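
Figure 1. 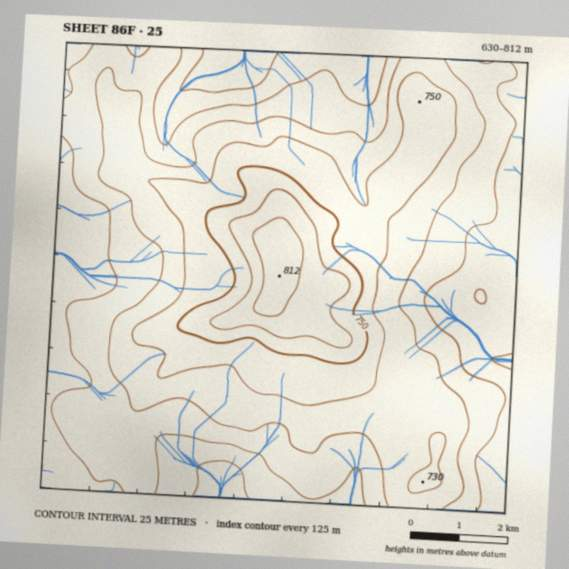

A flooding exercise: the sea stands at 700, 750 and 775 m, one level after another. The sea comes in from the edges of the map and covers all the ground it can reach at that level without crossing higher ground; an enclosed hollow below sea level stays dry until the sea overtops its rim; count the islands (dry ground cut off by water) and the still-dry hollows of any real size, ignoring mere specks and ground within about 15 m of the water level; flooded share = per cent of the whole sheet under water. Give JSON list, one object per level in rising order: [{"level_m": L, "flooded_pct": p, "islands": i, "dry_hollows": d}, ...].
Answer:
[{"level_m": 700, "flooded_pct": 50, "islands": 0, "dry_hollows": 0}, {"level_m": 750, "flooded_pct": 89, "islands": 1, "dry_hollows": 0}, {"level_m": 775, "flooded_pct": 94, "islands": 1, "dry_hollows": 0}]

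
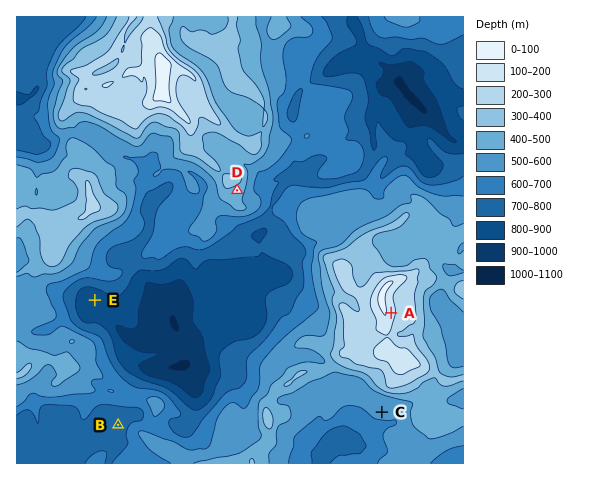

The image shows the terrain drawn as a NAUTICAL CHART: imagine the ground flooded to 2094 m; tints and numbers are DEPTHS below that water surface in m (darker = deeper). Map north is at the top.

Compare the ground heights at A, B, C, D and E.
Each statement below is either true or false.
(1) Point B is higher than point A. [false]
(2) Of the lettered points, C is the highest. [false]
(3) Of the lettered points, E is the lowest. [true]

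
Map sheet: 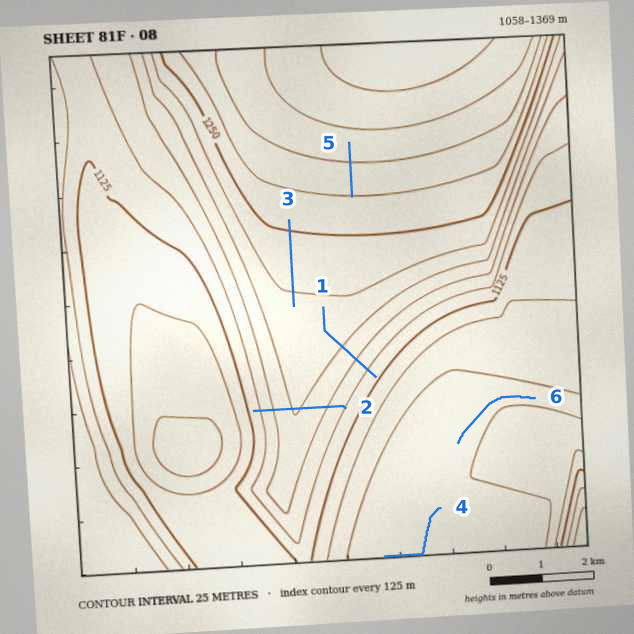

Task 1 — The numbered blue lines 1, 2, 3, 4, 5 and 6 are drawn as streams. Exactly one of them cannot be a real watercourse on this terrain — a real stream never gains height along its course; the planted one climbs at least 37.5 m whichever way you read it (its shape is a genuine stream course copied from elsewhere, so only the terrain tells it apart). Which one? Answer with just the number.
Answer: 2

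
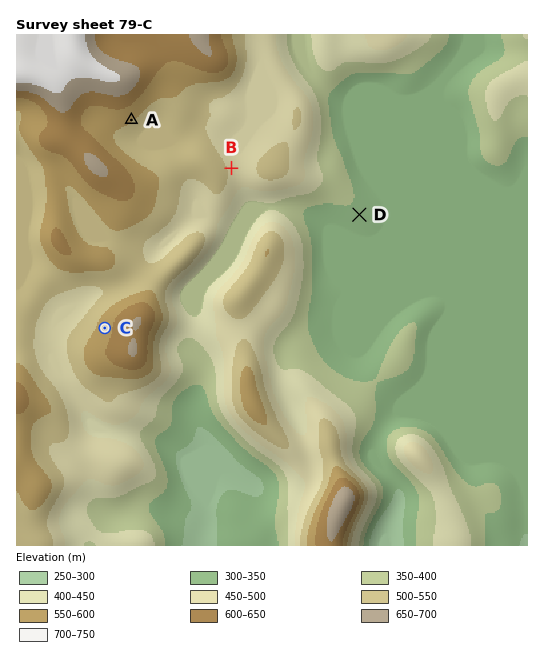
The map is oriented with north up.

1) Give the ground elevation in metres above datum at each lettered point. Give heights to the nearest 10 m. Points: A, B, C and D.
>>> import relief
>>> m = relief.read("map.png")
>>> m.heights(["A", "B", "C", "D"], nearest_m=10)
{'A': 560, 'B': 490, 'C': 580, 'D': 340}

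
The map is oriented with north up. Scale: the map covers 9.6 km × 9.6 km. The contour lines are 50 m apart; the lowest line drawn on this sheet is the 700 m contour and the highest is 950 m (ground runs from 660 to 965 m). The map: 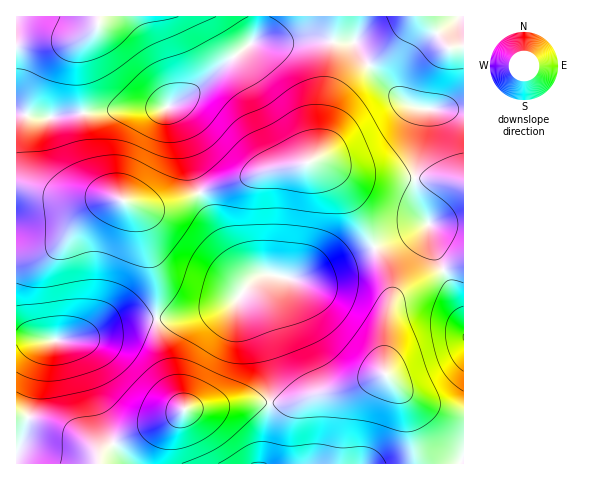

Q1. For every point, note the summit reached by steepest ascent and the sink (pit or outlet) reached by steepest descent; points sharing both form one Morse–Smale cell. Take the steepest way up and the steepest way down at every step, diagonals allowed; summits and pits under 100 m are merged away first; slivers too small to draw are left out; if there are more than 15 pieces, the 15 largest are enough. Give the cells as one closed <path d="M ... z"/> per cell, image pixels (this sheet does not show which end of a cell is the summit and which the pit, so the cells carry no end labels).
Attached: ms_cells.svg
<path d="M327 40l-28 0-13 3-33-1-65 53-24 13-35 0-62 6-14 4-17 0-19-5-1 72 50 12 49 1 29 9 16 0 14-3 35-15 58-19 32-5 14-4 12 5 14 16 36 65 52-22 1-3-8-14-5-19 3-49 4-23 4-8-15-3-12-8-28-30-17-26-10 1z"/><path d="M157 318l-39 5-26 11-17 5-30 1-29-3 1 127 447-1 0-50-23-4-23-8-14-8-19-19-39 14-31 6-22 8-43 0-65 7-15-31-12-42z"/><path d="M375 248l-71 30-17 0-18-4-7 1-13 9-14 18-21 8-31 7-25 1-1 11 4 17 11 39 11 22 7 2 60-7 43 0 22-8 31-6 38-14 1-40 7-41-5-19z"/><path d="M313 161l-14 4-32 5-58 19-43 17-22 1-14-3 8 9 9 22 10 50 0 33 18 0 39-8 21-8 13-17 14-10 7-1 18 4 17 0 25-9 45-21-18-39-17-27-14-16z"/><path d="M463 16l-204 1-1 15-5 10 101 0 17 26 28 30 12 8 15 3-4 8-4 23-3 49 5 19 8 16-54 24 15 33 2 24 4-7 14-10 55-26z"/><path d="M258 16l-241 0-1 96 20 6 17 0 14-4 49-5 52-2 25-15 61-52 4-8z"/><path d="M20 185l-4 1 1 151 28 3 30-1 17-5 26-11 38-4 1-34-3-20-12-45-4-7-8-9-15-6-49-1z"/><path d="M463 262l-30 13-35 20-9 13-4 27 0 39 19 19 9 6 20 8 26 6 5-1z"/>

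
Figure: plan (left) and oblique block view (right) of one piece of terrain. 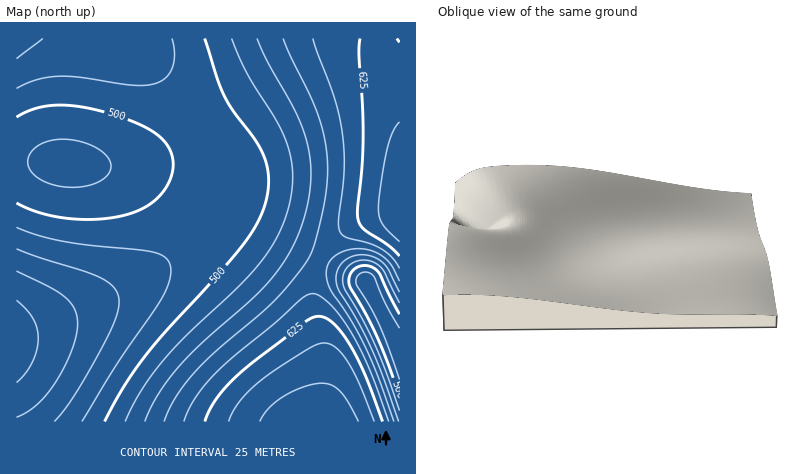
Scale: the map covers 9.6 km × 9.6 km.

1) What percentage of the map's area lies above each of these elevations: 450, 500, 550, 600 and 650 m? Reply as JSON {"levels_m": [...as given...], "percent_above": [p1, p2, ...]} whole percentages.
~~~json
{"levels_m": [450, 500, 550, 600, 650], "percent_above": [91, 58, 33, 20, 6]}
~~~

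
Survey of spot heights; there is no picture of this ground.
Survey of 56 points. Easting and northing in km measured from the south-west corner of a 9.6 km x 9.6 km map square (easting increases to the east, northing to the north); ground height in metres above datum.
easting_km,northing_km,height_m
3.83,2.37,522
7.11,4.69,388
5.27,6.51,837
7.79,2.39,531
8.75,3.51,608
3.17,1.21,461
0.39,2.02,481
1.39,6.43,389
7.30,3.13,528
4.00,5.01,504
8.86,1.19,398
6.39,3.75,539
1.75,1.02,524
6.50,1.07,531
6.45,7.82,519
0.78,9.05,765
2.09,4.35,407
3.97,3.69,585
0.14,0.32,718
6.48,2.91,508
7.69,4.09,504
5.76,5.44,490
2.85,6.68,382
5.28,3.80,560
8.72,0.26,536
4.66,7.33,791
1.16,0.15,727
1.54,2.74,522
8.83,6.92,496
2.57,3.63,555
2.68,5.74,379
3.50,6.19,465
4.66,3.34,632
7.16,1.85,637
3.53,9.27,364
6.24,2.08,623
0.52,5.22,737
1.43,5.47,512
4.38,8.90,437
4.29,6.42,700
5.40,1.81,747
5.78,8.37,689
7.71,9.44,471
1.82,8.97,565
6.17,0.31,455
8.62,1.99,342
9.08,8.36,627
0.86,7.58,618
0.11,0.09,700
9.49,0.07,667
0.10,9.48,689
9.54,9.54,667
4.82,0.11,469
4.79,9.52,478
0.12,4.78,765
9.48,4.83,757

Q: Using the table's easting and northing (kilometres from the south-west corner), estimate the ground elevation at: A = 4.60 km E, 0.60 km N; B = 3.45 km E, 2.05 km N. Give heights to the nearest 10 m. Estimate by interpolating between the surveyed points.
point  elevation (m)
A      460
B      470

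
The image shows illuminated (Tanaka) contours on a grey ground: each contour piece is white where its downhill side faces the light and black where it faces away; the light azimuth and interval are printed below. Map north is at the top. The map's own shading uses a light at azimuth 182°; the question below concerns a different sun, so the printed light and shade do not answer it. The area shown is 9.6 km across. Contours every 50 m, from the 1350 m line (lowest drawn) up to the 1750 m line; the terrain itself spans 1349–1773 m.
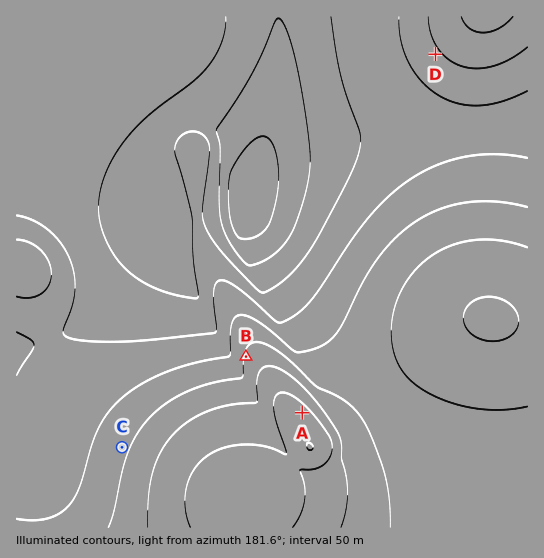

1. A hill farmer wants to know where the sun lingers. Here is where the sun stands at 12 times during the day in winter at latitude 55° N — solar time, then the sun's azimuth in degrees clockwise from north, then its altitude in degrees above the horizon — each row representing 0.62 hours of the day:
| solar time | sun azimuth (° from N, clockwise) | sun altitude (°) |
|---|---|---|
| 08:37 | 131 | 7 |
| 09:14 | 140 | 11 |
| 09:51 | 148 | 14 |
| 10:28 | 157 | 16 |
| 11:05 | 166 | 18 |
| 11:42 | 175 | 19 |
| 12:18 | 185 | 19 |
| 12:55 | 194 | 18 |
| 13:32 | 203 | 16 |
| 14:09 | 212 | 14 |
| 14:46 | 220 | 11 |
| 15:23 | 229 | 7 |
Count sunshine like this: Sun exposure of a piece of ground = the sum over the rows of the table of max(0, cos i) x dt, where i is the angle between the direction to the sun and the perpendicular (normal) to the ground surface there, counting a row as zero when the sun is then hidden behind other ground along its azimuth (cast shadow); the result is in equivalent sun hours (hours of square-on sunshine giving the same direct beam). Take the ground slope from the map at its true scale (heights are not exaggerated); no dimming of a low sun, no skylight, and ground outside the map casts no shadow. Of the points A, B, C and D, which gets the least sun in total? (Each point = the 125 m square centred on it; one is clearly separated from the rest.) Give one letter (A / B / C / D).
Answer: D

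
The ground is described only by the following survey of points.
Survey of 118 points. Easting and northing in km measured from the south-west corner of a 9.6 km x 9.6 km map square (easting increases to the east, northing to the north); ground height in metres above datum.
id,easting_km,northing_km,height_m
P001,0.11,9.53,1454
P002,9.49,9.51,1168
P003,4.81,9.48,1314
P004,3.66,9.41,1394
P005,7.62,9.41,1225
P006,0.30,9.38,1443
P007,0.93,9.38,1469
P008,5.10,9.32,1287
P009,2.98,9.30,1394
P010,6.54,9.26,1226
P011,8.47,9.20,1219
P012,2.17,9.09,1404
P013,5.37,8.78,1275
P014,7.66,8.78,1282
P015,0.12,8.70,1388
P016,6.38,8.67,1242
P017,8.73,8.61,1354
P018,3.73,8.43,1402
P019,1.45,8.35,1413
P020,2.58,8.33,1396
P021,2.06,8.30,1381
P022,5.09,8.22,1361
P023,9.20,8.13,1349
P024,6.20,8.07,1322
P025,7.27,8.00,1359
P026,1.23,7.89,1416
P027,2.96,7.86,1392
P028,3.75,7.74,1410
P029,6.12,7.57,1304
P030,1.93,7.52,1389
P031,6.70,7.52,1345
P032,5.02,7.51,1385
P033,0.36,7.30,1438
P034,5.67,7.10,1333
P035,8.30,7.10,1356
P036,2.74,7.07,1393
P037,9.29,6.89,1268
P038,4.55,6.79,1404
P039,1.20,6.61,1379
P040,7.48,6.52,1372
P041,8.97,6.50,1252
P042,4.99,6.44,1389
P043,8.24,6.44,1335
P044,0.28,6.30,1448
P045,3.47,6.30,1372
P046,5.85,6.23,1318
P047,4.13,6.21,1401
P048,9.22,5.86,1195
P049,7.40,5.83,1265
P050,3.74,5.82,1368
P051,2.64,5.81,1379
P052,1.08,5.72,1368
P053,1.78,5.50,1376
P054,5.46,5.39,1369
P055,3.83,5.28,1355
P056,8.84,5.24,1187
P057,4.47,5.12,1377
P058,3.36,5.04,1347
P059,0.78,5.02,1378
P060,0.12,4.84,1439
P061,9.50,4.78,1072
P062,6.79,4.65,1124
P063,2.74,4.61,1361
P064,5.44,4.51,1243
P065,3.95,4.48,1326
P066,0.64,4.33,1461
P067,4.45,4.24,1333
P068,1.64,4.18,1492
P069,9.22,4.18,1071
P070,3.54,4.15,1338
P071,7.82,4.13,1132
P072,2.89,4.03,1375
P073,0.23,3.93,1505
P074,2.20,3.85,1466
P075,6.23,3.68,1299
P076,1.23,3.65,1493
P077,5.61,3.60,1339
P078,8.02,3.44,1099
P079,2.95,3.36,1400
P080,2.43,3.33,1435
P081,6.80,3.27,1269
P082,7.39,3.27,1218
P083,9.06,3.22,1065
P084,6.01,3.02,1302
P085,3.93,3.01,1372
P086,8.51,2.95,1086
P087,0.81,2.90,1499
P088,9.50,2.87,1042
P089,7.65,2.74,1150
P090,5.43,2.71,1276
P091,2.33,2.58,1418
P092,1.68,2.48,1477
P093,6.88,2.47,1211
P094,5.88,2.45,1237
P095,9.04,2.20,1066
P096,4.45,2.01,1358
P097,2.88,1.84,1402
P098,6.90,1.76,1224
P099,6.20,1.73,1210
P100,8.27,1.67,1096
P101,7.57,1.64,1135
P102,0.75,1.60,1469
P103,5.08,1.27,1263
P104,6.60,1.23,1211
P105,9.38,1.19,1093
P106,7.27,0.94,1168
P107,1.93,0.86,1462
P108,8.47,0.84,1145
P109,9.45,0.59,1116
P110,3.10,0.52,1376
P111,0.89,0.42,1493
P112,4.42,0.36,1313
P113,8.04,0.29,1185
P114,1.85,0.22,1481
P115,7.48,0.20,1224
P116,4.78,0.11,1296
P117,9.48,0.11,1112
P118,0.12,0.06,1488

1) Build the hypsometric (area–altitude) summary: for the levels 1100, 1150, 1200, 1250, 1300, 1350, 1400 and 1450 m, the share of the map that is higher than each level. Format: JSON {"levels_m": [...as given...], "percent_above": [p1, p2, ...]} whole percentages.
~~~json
{"levels_m": [1100, 1150, 1200, 1250, 1300, 1350, 1400, 1450], "percent_above": [94, 88, 84, 73, 67, 53, 25, 13]}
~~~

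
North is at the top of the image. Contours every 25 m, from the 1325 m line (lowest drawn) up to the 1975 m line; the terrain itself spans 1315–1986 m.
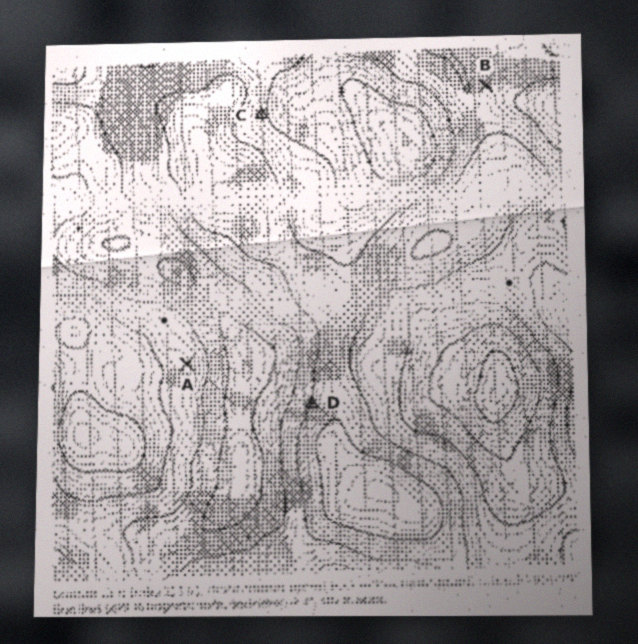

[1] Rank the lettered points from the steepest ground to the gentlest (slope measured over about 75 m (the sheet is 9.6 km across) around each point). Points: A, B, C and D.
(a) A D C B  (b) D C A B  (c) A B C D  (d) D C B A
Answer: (d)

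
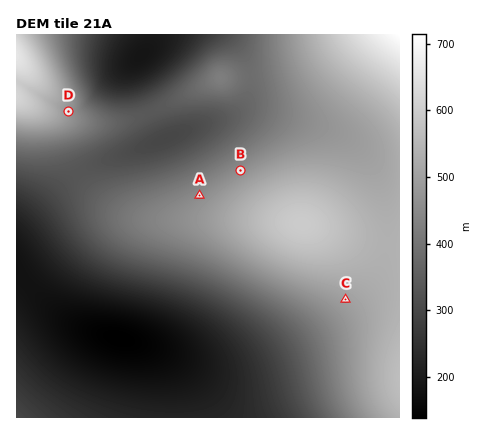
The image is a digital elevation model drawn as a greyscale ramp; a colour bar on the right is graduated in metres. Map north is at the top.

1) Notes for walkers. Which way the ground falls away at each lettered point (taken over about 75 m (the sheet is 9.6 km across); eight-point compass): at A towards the NW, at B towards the NW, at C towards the SW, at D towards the E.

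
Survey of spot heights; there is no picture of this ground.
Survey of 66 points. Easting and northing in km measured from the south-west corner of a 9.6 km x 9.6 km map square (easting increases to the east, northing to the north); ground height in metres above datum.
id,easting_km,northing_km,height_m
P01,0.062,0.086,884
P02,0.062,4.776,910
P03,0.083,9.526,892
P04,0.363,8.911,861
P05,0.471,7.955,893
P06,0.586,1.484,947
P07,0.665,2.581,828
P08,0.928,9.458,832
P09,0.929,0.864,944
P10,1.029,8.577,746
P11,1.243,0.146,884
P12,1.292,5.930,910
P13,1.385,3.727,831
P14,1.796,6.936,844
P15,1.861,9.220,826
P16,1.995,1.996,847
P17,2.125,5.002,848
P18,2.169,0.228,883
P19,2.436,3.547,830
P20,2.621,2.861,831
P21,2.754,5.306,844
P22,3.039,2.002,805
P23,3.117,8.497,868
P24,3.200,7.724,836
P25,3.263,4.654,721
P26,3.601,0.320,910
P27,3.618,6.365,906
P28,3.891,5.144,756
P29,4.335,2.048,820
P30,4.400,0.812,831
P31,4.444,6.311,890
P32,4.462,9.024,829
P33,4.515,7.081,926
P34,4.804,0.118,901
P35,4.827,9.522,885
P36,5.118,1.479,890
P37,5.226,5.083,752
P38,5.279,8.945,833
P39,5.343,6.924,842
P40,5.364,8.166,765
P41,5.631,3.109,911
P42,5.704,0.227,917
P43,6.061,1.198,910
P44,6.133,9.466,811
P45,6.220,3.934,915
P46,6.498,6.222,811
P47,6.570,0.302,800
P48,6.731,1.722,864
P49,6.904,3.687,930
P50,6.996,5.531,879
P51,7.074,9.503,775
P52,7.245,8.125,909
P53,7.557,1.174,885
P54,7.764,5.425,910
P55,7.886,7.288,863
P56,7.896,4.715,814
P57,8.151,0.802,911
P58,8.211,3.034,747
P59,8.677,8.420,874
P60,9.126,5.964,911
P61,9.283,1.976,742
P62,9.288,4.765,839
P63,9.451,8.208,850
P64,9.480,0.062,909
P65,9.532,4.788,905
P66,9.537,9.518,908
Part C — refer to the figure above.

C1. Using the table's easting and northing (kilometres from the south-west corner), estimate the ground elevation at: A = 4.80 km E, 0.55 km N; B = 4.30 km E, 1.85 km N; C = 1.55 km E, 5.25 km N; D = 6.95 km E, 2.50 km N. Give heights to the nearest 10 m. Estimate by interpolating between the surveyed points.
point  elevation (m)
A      910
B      830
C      880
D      860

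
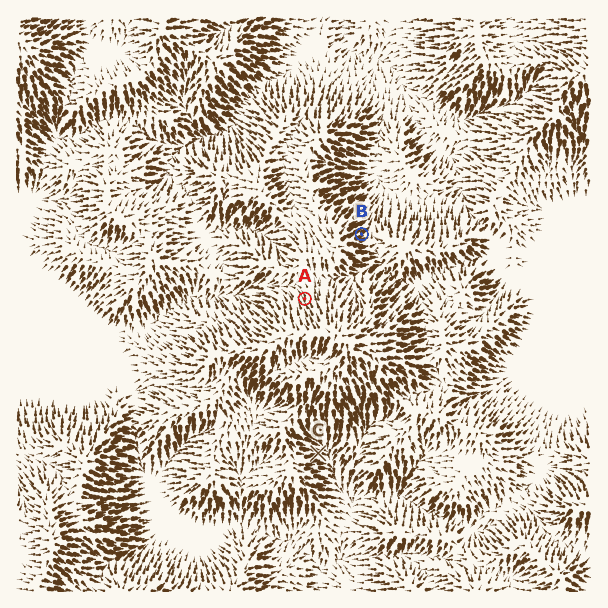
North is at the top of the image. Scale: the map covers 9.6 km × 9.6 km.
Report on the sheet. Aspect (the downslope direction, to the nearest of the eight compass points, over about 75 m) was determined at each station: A NW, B NE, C E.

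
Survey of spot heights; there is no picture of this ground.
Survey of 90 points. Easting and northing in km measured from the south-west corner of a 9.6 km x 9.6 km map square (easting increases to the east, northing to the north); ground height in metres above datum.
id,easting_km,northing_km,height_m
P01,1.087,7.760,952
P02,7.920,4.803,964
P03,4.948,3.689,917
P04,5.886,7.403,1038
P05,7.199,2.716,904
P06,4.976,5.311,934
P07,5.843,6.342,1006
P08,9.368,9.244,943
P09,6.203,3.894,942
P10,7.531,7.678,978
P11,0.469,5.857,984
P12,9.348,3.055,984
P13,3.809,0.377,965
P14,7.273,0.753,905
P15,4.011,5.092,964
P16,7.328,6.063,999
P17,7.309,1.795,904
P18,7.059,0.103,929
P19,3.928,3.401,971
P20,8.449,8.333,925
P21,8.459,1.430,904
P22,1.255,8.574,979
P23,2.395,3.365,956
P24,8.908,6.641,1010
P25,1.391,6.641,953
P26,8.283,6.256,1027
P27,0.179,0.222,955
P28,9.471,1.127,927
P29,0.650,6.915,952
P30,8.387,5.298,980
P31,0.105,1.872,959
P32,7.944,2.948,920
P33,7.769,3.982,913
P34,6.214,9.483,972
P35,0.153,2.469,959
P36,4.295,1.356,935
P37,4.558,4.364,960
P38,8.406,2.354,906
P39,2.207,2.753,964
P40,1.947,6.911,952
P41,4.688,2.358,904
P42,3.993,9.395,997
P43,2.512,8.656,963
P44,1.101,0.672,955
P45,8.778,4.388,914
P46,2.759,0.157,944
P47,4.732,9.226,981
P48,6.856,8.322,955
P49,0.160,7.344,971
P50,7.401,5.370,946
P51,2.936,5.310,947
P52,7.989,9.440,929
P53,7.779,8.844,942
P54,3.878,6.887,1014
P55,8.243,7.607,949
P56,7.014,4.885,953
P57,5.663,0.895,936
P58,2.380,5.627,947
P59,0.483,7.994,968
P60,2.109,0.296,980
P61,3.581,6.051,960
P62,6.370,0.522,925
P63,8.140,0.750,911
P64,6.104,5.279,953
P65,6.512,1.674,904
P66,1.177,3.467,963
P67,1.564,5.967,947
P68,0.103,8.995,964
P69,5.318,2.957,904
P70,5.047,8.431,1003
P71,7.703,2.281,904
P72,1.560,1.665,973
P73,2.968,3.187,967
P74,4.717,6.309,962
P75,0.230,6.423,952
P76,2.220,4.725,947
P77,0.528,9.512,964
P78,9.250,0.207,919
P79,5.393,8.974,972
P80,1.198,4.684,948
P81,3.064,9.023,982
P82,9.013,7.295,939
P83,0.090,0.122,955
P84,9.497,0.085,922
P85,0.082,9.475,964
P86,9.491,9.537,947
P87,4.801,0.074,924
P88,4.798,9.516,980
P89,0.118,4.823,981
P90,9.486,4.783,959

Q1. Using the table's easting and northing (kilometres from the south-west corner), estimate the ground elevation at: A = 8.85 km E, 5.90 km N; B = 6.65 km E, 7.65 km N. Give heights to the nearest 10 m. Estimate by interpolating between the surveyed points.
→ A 980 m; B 1010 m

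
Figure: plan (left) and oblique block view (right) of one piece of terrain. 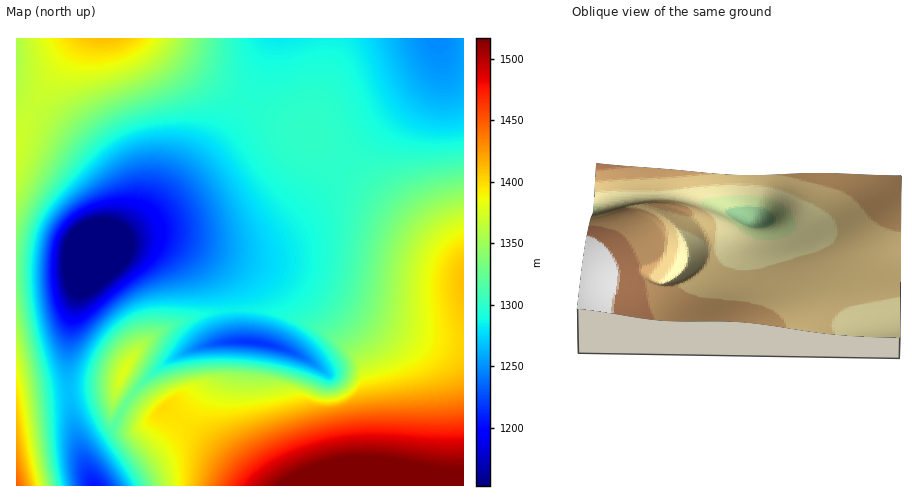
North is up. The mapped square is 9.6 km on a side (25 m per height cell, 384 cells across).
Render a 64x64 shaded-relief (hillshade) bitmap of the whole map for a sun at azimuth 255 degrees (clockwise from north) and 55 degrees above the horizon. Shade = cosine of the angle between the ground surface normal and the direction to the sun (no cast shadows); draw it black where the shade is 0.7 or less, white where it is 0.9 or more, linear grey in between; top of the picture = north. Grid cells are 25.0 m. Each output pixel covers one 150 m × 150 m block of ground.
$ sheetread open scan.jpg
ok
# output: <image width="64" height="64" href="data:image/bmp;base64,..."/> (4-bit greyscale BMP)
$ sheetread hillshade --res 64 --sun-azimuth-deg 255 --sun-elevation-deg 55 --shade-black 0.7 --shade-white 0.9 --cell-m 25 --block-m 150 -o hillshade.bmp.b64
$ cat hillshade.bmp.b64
<image width="64" height="64" href="data:image/bmp;base64,Qk12CAAAAAAAAHYAAAAoAAAAQAAAAEAAAAABAAQAAAAAAAAIAAATCwAAEwsAABAAAAAAAAAAAAAAABEREQAiIiIAMzMzAERERABVVVUAZmZmAHd3dwCIiIgAmZmZAKqqqgC7u7sAzMzMAN3d3QDu7u4A////ADIQAAE1is3u7u3czMu7u7u6qqqqmZmZmYiIiIiIiIiJMhAAAkabzu7u3czMu7u7u6qqqqqZmZmZiIiIiIiIiIkyEAASV6ze7u7dzLu7u7u6qqqqqZmZmZiIiIiIiIiIiDIQABNorN7u7dzLu7u7uqqqqqqZmZmZmIiIiIiIiIiIMhABJHm97u7tzLu7qqqqqqqqqZmZmZmIiIiIiIiIiIgyEAE1es3u7t3Lu6qqqqqqqqmZmZmZmYiIiIiIiIiIiDIQEjaKze7u3Mu6qqqqqqqpmZmZmZmYiIiIiIiIiIiIMhESRpve7t3cu6qqmZmZmZmZmZmZmZiIiIiIiIiIiIgyERNXm97szdy6qpmZmZmZmZmZmZmZmIiIiIiIiIiIiDIRI1is3uus3cqpmZmZmZmZmZmZmZmIiIiIiIiIiIiIMhEkaKze6ovMy6mZmIiZmZmZmZmZmIiIiIiIiIiIiIkyIiRovN7rebzLqYiIiIiIiJmZmZh2Z4iIiIiIiIiImTIiNGm87ux2m7uqmIiIiIiIiJmZhkRXmpiIiIiIiJmZMiI0ebzu7YRquqqYiIiIiIiIiIdTI1eruYiIiImZmZkyIjV5vN7tpUeamZmId3iIiIiHZDMjWc3KmZmZmZmZmTIiNXm83u23RGmZiIh3d3d3d2VDMzN87tuZmZmZmZmZMiI1ebzd3chTRoiId3ZmZmVURDMzSM7v65mZmZmZmZkiIjR5vN3dymREV4d3ZmZVVUREREat7u7amZmZmZmZmSIiNGis3dzKhURFZ3dmZVVVRERWnN3u7bmZmZqqqqqqIhIkaKvN3LqXVEVVZ3d2ZlVWaKvN3e7bqaqqqqqqqqoiESRoq8zMuph1VVZmd3iIiJq7zN3d3LqqqqqqqqqqqiIRI1ebzMy6mYdlZmd3iJmqq7zM3d26qqqqqqqqqqqqIhEjV5q8zLqZiHdmd3iJmaq7vMzMuqqqqqqqqqqqqqoiERNGirzLupmId3d3iImaqru7y7qpqqqqqqqqqqqqqiIQEkaKu8u6mYiHeIiImZmqqqqpmZmqqqqqqqqqqqqqIhASNXmru7qpiIiIiIiZmZmZmZmZmqqqqqqru7u6qqoiEAE1eau7uqmYiIiIiJmZmZmZmZmqqqqqq7u7u7qqqiIAASRoq7u7qZmIiIiZmZmZmZmZmaqqqqqru7u7u6qqIhAAJGiau7uqmZmZmZmZmZmZmZmaqqqqqru7u7u7qqoiEAATV5q7u7qpmZmZmZmZmZmZmZqqqqqqu7u7u7uqqjIQABJGiru7u6qpmZmaqqqqmZmZqqqqqqq7u7u7uqqqMhAAAkaJq8zLuqqqqqqqqqqqqqqqqqqqqru7u7u6qqoyEAABNXm8zMy7qqqqqqqqqqqqqqqqqqqqu7u7u6qqqjMQAAE1irzd3Mu6qqqqqqqqqqqqqqqqqqqru7u6qqqqQyAAATaKzd3cy7uqqqqqqqqqqqqqqqqqqqqqqqqqqqlDIQASRoq83dzLu7qqu7qqqqqqqqqqqqqqqqqqqqqqmUQyESNGirzMzMu7u7u7u6qqqqqqqqqqqqqqqqqqqqqZVEMiI1aJq8zMu7u7u7u7uqqqqqqpqqqqqqqqqqqqqZlVRDM0Vomru7u7u7u7u7u6qqqqqpmZqqqqqqqqqqqZmWZUREVWeJqqu7uru7u7u7qqqqqpmZmZqqqqqqqqqZmZZmVVVWZ4maqqqqq7u7u7uqqqqqmZmZmaqqqqqqmZmZl3ZlVWZniJmaqqqqu7u7u6qqqqmZmZmZmaqqqZmZmZmXdmZmZmd4iZmaqqq7u7u7qqqqqZmZmZmZmZmZmZmZmZd3ZmZmZ3iImZqqqqu7u7qqqqqZmZmZmZmZmZmZmZmZl3d2ZmZ3d4iJmaqqqru7uqqqqpmZmZmZmZmZmZmZmZmYd3dmZnd3iImZqqqqq7qqqqqqmZmZmZmZmZmZmZmZmZiHd3d3d3eIiZmaqqqqqqqqqqmZmZmZmZmZmZmZmZmZmIh3d3d3d4iJmZqqqqqqqqqqmZmZmZmZmZmZmZmZmZmYiHd3d3d3iImZmqqqqqqqqqqZmZmZmZmZmZmIiIiJmZiIh3d3d3iIiZmZqqqqqqqqqZmZmZmZmZmYiIiIiIiZmIiIh3d3iIiJmZmaqqqqqqmZmZmZmZmZmIiIiIiIiJmZmIiIiIiIiImZmZmZqqqZmZmZmZmZmZmYiIiIiIiImZmZiIiIiIiIiZmZmZmZmZmZmZmZmZmZmYiIiIiIiImZmZmYiIiIiIiImZmZmZmZmZmZmZmZmZmZiIiIiIiIiZmZmZmZiIiIiIiZmZmZmZmZmZmZmZmZmZmIiIiIiIiJmZmZmZmZmYiIiImZmZmZmZmZmZmZmZmZmIiIiIiIiImZmqmZmZmZmZmIiIiIiIiIiZmZmZmZmZmYiIiIiIiIiZmaqqmZmZmZmZiIiIiIiIiIiZmZmZmZmZiIiIiIiIiJmZqqqqmZmZmZmIiIiIiIiIiImZmZmZmZmIiIiIiIiImZmqqqqqmZmZmYiIiIiIiIiIiJmZmZmZmYiIiIiIiIiZmqqqqqqqmZmZiIiIh3d3iIiImZmZmZmZiIiIiIiIiZmauqqqqqqpmZmIiId3d3d3iIiJmZmZmZmIiIiIiIiJmaq7uqqqqqmZmYiId3d3d3d4iImZmZmZmZiIiIiIiImZqru7uqqqqpmZiId3d3d3d3iIiJmZmZmZmIiIiIiIiZmq"/>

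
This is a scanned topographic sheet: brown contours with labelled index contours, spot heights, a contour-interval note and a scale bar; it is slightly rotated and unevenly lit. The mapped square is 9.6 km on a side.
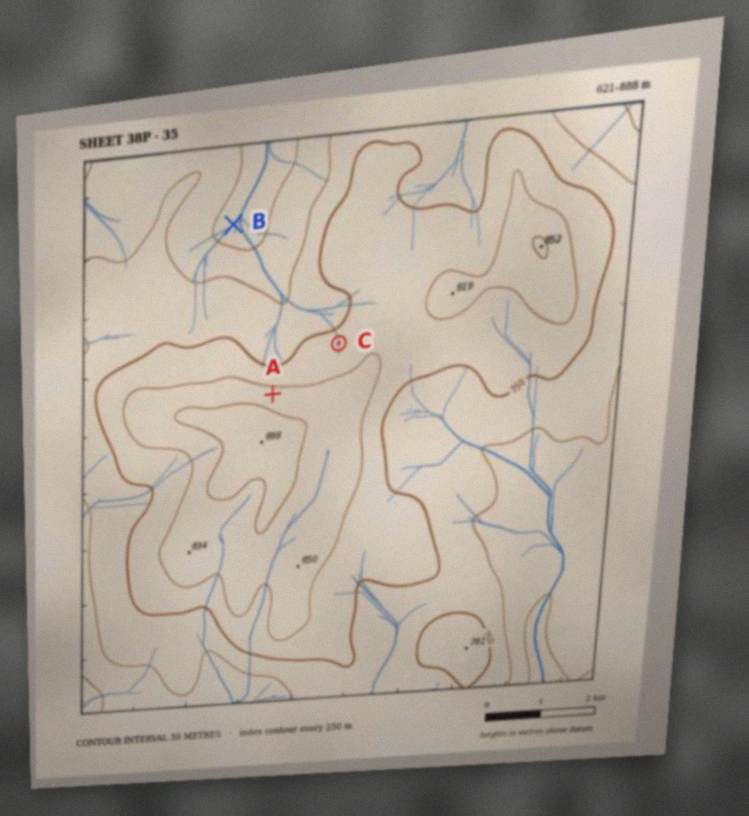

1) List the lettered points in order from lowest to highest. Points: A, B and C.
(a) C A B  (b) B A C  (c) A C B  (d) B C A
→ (d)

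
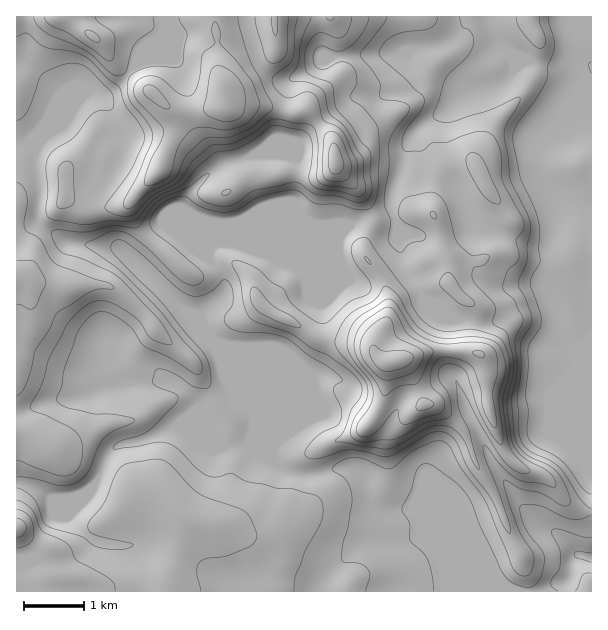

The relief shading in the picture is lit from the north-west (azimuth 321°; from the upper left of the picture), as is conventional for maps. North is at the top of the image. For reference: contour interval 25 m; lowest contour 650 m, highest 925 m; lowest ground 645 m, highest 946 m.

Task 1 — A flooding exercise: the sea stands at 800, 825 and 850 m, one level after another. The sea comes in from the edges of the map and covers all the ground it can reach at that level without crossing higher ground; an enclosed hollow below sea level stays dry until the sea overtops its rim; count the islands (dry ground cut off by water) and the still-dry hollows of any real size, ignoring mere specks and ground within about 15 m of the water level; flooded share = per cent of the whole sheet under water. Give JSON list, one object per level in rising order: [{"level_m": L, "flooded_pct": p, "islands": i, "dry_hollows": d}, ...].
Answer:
[{"level_m": 800, "flooded_pct": 71, "islands": 1, "dry_hollows": 0}, {"level_m": 825, "flooded_pct": 81, "islands": 1, "dry_hollows": 0}, {"level_m": 850, "flooded_pct": 89, "islands": 1, "dry_hollows": 0}]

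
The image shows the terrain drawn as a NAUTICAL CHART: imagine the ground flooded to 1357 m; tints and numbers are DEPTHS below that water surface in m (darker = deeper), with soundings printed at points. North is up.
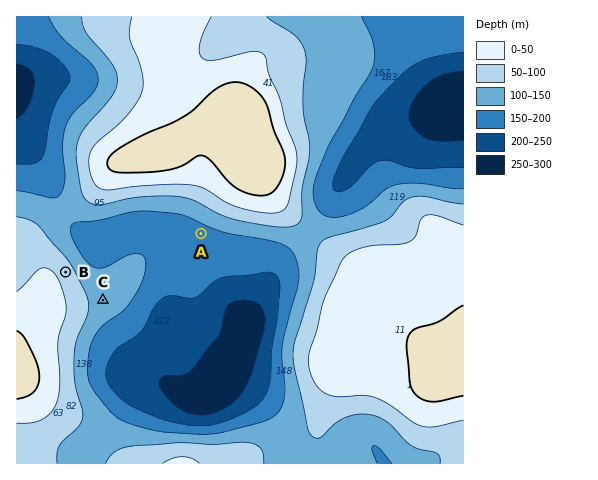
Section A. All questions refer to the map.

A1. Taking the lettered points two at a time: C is below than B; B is above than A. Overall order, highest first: B C A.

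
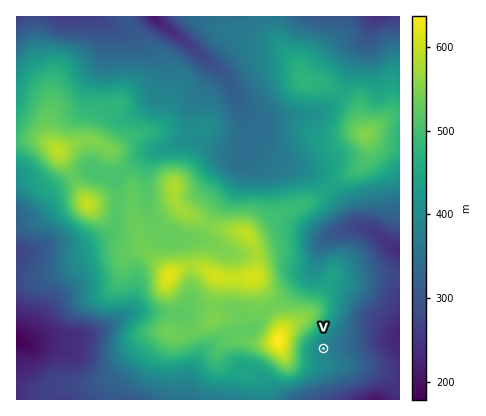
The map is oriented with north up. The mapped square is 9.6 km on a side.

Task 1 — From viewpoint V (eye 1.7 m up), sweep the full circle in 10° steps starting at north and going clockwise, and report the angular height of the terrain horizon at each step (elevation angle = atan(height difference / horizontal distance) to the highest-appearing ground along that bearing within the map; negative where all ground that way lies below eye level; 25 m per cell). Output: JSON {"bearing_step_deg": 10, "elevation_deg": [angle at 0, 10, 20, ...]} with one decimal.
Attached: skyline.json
{"bearing_step_deg": 10, "elevation_deg": [7.3, 4.7, 2.3, 0.3, -1.2, -2.4, -3.3, -3.9, -4.3, -4.3, -3.8, -3.0, -2.2, -1.5, -0.8, -0.1, 0.5, 1.2, 1.8, 2.4, 3.0, 3.7, 4.6, 6.8, 9.3, 11.3, 12.6, 13.4, 13.7, 13.4, 13.0, 12.7, 12.5, 12.1, 11.3, 9.7]}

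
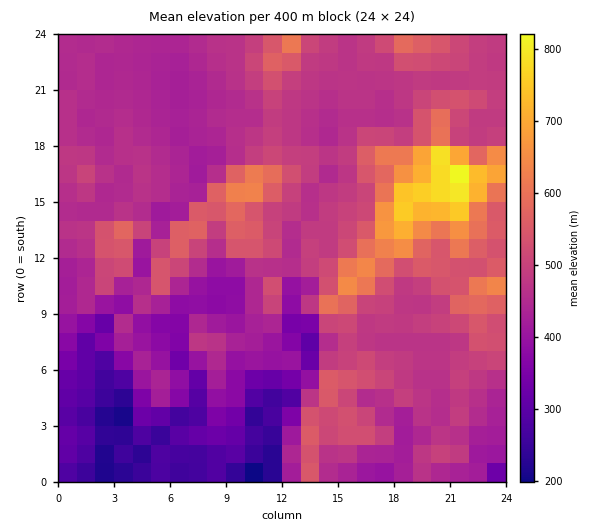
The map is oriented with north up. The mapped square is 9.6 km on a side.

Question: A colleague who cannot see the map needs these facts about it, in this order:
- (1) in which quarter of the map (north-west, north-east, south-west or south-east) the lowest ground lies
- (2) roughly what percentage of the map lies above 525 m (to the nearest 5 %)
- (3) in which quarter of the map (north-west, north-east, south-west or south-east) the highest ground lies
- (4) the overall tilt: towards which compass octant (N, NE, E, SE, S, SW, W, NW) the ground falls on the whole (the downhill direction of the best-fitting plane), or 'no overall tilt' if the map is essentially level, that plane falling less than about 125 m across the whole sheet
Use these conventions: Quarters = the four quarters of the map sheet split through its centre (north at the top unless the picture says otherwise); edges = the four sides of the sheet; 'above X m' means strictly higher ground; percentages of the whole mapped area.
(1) Look to the south-west quarter for the lowest ground.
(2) About 20 % of the map lies above 525 m.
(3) The highest ground is in the north-east quarter.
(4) The general tilt is down to the south-west (the land rises towards the north-east).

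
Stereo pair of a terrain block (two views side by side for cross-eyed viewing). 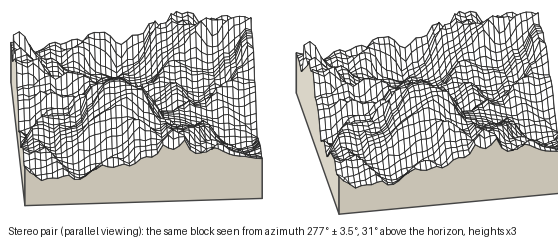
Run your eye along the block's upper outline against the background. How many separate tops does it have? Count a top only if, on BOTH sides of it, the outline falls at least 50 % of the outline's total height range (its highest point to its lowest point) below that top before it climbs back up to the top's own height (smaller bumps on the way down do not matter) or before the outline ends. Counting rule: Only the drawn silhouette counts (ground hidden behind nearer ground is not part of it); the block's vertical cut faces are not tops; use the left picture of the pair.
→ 0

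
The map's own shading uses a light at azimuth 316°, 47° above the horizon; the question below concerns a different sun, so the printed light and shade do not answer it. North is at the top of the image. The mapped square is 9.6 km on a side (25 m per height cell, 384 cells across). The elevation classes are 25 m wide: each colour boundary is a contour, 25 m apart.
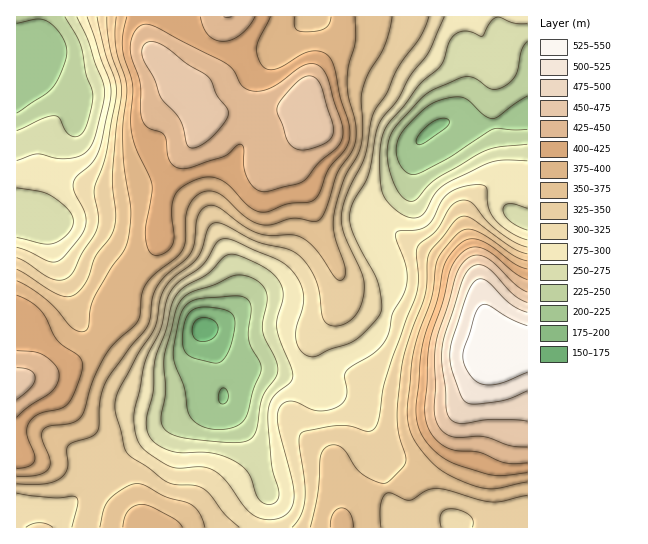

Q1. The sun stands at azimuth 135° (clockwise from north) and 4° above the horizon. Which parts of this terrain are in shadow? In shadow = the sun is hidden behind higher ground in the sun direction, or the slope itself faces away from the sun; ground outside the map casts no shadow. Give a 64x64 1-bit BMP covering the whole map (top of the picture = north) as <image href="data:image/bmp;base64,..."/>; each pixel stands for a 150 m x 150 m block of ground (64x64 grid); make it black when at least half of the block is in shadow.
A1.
<image width="64" height="64" href="data:image/bmp;base64,Qk0+AgAAAAAAAD4AAAAoAAAAQAAAAEAAAAABAAEAAAAAAAACAAATCwAAEwsAAAIAAAAAAAAA////AAAAAAAAAAAA+AAAAAAAAAH8AAAAAAAAAfwAAAAAAAAB/AAAAAAAAAH8AAAAAAAAAfgAAAAAAAAA4AAAAAAAAAAAAAAAAAAAAAAAAAAAAAcAAAAAAAAAB8AAAAAAAAAD8wAAAAAAAAD/gABAAAAAAD+AAfAAAAAAH4AB+AAAAAAfwAP8AAAAAB/AB/wAAAAAP8AH/AAAAAA/wA/8AAAAAD+AD/wAAAAAPwAf/gAAAAA4AB/+AAAAAGAAP/8AAAAAYAA//wAAAAB4AB//AAAAAD8AH/8AAAAAD4Af/4AAAAAPgB//gABgAAeAH/+AAeAAAAAf/4AD8AAAAB//wAPgAAAAH//AB8AAAAAf/8EP4AAAAD//ww/wAAAAP//jn/gAAAA//+c//AAAAD//xz/+AAAAf/+AP8YAAAB//wAfgAAAAD//AAAAAAAAP/8AAAAAAAA//wAAAAAAAB//gAAwAAAAH//AAfgAAAAP/+AB+AAAAAf/8AP8AAAAA//4A/wAAAAA//4D/AAAAAD//4P8AAAAAD/gx/4AAAAABwDn/gAAAAAAAOf/AAAAAAAAH/8AAAAAAAAf/wAB4AAAAB//AAHwAAAAP/4AA/gAAAA//gAD+AAAAD/+AAH4AAAAP/4AAfgAAAA//wAA8AAAAD//AAAAAAAAP/8AAAAAAAA//gAAAAAAAA=="/>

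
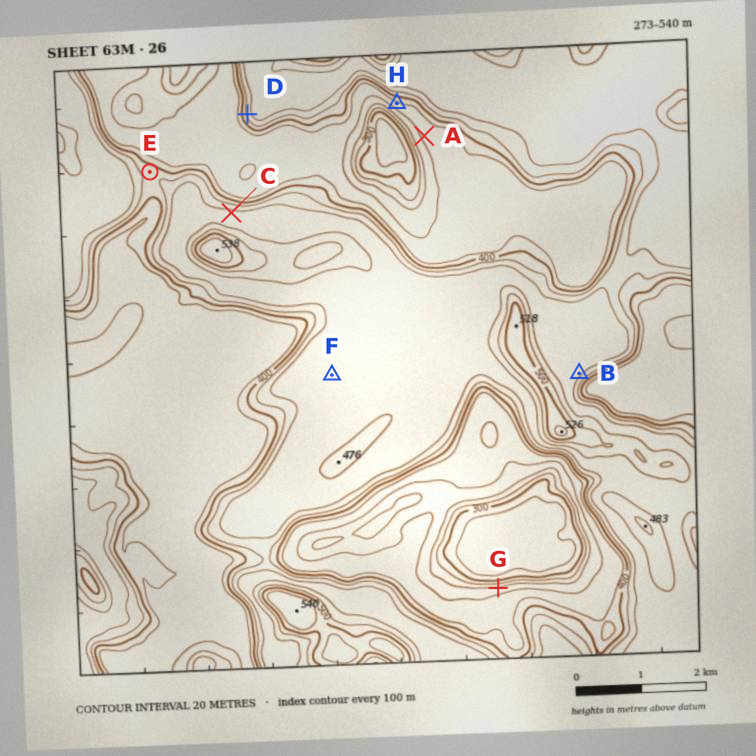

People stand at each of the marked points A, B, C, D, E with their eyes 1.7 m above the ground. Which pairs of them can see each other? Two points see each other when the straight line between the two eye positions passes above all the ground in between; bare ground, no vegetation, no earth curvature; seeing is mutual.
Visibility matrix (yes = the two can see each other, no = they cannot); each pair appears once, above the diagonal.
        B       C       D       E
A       no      yes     no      yes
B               no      no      no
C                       yes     no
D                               yes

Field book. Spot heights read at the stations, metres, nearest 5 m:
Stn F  450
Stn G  345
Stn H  375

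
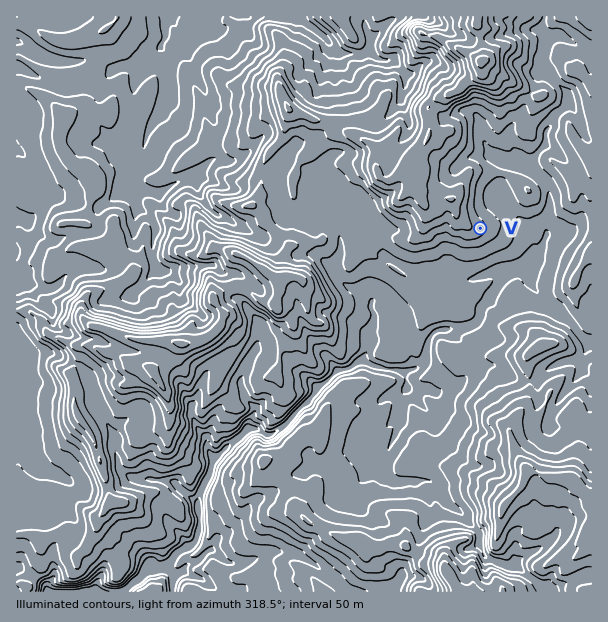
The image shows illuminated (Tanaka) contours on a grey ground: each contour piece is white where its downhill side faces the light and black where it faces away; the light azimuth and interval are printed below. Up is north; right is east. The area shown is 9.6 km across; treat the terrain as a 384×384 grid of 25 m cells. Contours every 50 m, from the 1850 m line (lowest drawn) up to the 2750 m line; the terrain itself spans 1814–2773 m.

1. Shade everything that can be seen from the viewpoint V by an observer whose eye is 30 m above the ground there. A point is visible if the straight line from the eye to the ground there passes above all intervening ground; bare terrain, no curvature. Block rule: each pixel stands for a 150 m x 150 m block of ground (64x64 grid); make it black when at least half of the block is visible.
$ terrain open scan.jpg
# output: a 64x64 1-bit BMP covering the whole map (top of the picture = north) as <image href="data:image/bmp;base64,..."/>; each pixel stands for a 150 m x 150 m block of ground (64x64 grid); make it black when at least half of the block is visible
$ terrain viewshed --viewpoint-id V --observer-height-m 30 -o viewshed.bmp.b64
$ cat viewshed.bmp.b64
<image width="64" height="64" href="data:image/bmp;base64,Qk0+AgAAAAAAAD4AAAAoAAAAQAAAAEAAAAABAAEAAAAAAAACAAATCwAAEwsAAAIAAAAAAAAA////AAAAAAAAAAAAAAB8AAAAAAAAAPgAABAAAAAB8AAAAAAAAAfgAAAAAAAAD4AAAAAAAAP/gAAAAAAAH//gAAAAAAB/H4AAAAAAAf5/AAAACAAD//8EAAAwAAf//g4AAAAAA//ALwEAAAAP/4AfAwAAAA9/gOD/AAAAHj//wf8AAAAeP//5/wAAQB8///k+AABABz//4QAAAAABv//DAQAAAAK/758GAAAAAz/7/4AAAAADP3z/wAAAgAc/IH+AAAAABh/oPgAAAAAEDgQMAAAAAABAAAAAAAAAAIzw/4EAAAAAHvn/4QAAAAAeeH7+AAAAAD54H/4AAAAAfn4f/gAAAAT+f//+AAAAAPwP//wAAAAA8A///AAAAADgH//8AAAAD8AB//4AAAAfAAB//gAAAGAAAB//AAAAAAAAH/8AAAAAAAAf/wAAAAAAAH//AAAAAAAAf/8AAAAAAAB/3QAAAAAAAP/NAAAAAAAAf40AAAAAAAA/DwAAAAAAAD4PAAAAAAAAABMAAAAAAAAD5wAAAAAAAAfuAAAAAAAAz9wAAAAAAABP3AAAAAAAAB/oAAAAAAAAH/kAAAAAAAH/8QAAAAAAAP+HAAAAAAAAPwcAAAAAAAAYBgAAAAAAADgAAAAAAAAAAAAAAAAAAAAAAAAAAAAAAAAAAAAAAAAAAAEAAAAAAAAAAw=="/>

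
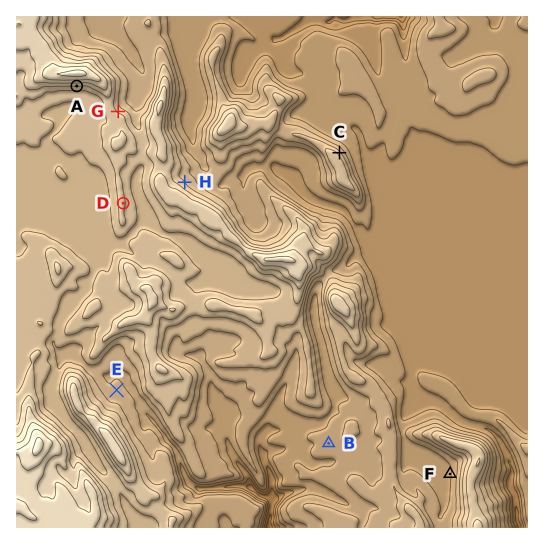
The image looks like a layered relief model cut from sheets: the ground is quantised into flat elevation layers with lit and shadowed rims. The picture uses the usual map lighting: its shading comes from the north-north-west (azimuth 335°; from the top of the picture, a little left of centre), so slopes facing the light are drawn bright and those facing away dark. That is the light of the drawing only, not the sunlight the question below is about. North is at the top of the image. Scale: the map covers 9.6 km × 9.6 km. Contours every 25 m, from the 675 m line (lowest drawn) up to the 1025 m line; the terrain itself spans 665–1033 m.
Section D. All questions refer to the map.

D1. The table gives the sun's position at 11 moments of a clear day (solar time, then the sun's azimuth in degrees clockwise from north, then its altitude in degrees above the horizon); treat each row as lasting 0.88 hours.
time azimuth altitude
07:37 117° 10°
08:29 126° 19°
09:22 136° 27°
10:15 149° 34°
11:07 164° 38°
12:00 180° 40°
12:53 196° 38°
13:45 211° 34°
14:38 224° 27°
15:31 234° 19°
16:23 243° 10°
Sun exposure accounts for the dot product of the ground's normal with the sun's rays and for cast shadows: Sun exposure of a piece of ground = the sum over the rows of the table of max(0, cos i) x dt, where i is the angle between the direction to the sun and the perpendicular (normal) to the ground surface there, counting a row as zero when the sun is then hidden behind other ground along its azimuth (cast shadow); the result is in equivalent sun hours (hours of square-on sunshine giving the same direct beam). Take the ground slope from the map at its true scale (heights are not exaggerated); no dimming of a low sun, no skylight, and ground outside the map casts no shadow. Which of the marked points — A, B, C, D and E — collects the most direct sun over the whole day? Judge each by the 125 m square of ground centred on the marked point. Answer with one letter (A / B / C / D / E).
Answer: A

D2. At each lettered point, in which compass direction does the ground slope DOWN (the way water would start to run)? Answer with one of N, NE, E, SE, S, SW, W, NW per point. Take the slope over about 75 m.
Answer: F W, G NE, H NE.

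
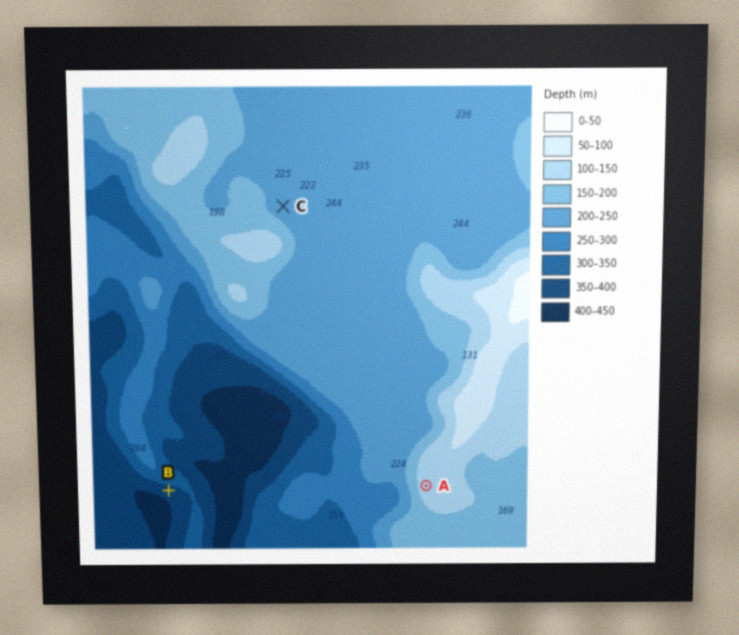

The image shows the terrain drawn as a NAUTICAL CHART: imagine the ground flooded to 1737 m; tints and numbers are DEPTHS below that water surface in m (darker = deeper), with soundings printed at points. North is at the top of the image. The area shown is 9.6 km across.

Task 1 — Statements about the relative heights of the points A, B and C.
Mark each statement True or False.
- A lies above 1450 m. True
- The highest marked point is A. True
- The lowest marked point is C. False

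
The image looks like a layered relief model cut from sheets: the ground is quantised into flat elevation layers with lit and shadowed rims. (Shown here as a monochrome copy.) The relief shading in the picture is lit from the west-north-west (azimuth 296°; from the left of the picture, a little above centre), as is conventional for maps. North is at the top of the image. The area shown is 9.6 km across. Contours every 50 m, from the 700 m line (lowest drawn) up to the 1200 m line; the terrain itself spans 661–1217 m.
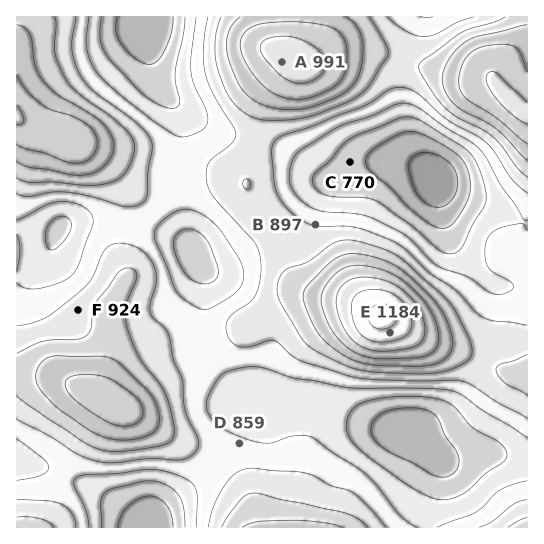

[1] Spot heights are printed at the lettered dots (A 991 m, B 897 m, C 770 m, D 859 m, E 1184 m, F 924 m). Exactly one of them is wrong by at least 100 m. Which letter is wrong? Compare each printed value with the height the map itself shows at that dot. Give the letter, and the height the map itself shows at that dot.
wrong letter A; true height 1116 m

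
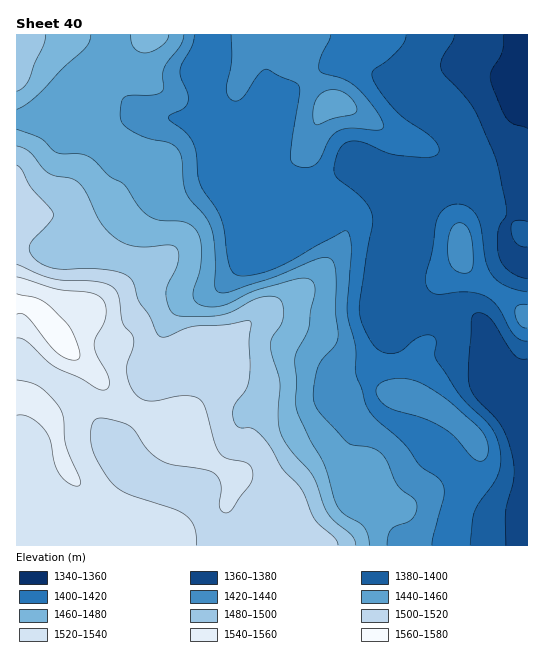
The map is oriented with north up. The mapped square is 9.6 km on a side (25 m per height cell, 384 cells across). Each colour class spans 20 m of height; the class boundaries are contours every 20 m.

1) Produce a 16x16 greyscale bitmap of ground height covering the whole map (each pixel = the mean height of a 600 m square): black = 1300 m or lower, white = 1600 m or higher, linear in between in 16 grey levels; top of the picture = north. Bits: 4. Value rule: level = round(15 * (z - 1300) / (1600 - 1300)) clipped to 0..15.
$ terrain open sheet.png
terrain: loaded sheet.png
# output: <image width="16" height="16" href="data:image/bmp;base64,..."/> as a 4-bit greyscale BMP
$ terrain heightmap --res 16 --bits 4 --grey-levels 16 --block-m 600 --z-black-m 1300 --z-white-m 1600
<image width="16" height="16" href="data:image/bmp;base64,Qk32AAAAAAAAAHYAAAAoAAAAEAAAABAAAAABAAQAAAAAAIAAAAATCwAAEwsAABAAAAAAAAAAAAAAABEREQAiIiIAMzMzAERERABVVVUAZmZmAHd3dwCIiIgAmZmZAKqqqgC7u7sAzMzMAN3d3QDu7u4A////AMzMy7uql3ZUzMu7u6l3dlTMu7u7qHdmZMy7zLqYdmZkzLu7qodmZkPMy6u6h2ZlRM3LqqqYZVVF3cuYiZhlVUa7qph2d2VWVKqZmGVWZVZUqpiHZVVlVVSpiIZVZVVVRJiHdlZmVVVDh3dmVmd2VEOYd3ZmZmVEM5iIhmZmZVQz"/>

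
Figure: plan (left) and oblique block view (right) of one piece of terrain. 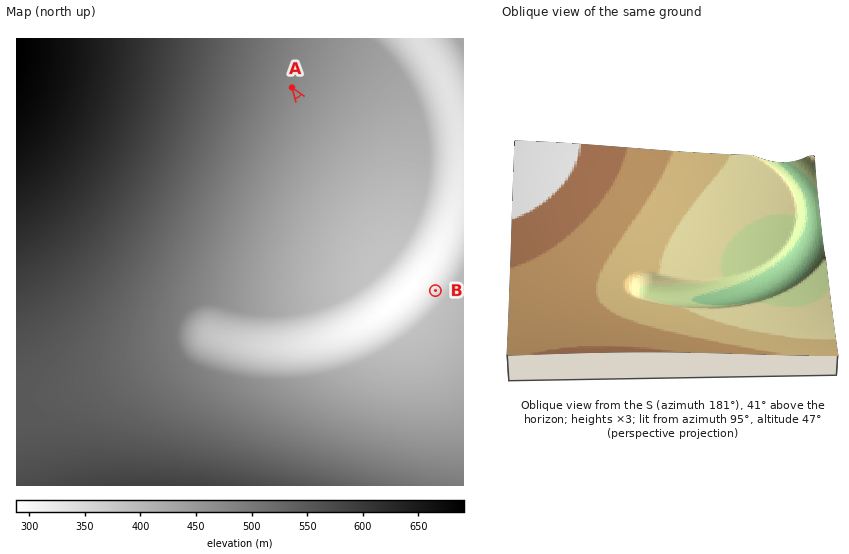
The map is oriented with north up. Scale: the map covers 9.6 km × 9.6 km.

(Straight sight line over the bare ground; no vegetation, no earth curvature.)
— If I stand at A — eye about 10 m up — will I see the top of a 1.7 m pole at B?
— No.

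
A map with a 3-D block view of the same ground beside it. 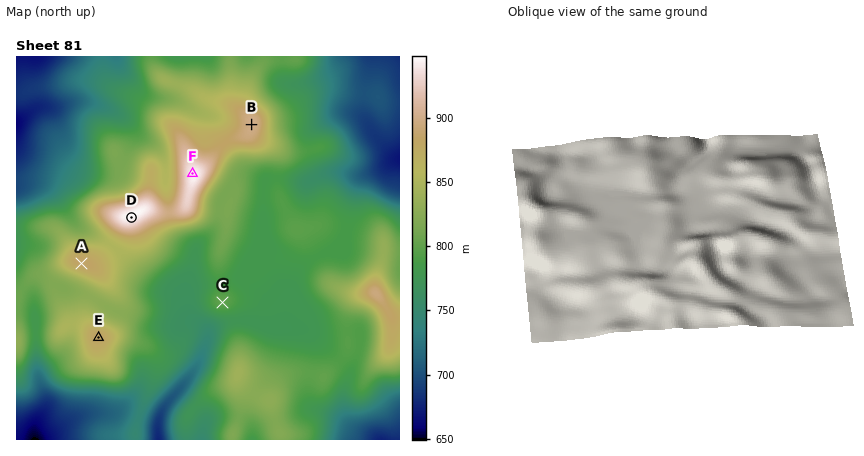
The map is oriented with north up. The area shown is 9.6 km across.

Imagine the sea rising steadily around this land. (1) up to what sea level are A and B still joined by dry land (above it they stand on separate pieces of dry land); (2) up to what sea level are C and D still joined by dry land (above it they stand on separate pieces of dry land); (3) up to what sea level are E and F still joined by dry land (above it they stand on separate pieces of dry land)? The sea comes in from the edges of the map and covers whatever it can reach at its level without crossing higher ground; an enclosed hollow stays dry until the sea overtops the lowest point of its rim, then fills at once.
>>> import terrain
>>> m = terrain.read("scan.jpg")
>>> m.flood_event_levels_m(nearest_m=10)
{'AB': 850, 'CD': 790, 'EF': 830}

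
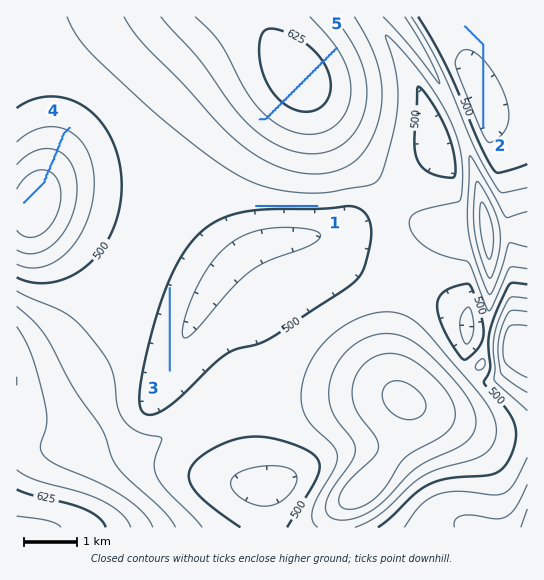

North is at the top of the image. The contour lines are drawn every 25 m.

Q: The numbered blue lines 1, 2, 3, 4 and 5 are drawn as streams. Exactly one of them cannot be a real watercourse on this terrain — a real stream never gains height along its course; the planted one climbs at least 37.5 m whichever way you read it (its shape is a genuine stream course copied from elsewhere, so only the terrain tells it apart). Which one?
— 5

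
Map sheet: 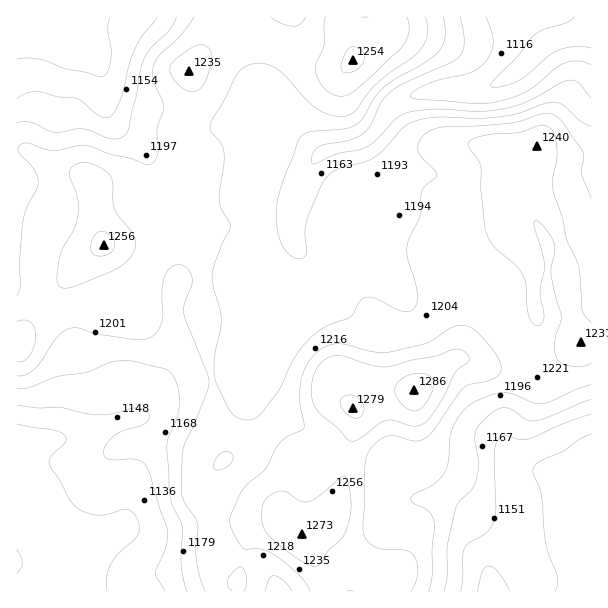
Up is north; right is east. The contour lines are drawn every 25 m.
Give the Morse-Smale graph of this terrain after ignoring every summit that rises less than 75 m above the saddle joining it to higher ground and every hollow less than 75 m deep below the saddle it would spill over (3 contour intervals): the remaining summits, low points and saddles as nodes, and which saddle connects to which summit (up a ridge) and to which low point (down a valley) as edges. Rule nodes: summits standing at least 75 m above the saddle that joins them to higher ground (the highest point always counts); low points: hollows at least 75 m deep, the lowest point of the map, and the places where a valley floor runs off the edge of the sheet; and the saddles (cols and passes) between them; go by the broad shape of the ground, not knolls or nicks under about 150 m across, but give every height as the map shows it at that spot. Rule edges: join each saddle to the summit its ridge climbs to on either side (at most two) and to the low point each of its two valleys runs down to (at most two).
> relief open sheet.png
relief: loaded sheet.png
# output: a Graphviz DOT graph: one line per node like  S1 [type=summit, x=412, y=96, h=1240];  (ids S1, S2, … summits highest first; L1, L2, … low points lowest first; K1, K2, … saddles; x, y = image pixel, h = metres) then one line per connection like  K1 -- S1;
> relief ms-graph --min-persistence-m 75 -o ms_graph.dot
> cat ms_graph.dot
graph terrain {
  S1 [type=summit, x=414, y=390, h=1286];
  L1 [type=low, x=590, y=33, h=1089];
  L2 [type=low, x=17, y=563, h=1099];
  L3 [type=low, x=17, y=18, h=1101];
  L4 [type=low, x=591, y=591, h=1106];
  K1 [type=saddle, x=515, y=374, h=1219];
  K2 [type=saddle, x=41, y=306, h=1215];
  K3 [type=saddle, x=180, y=146, h=1204];
  K4 [type=saddle, x=212, y=378, h=1200];
  K1 -- S1;
  K1 -- L1;
  K1 -- L4;
  K2 -- S1;
  K2 -- L2;
  K2 -- L3;
  K3 -- S1;
  K3 -- L1;
  K3 -- L3;
  K4 -- S1;
  K4 -- L1;
  K4 -- L2;
}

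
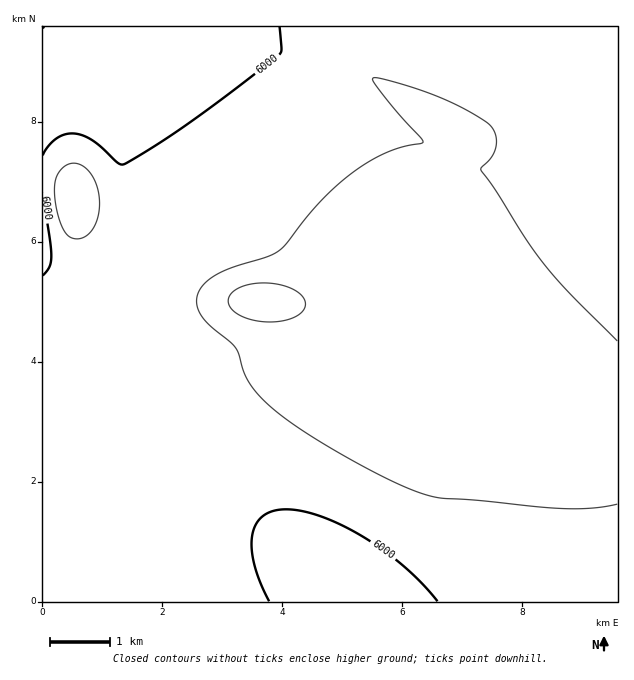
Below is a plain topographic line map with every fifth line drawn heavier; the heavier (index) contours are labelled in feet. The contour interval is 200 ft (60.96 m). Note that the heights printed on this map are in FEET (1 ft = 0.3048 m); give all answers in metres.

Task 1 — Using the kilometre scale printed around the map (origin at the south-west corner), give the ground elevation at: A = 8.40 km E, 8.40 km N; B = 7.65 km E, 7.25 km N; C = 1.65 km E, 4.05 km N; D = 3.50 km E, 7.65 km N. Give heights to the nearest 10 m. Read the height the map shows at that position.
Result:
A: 1860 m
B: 1880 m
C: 1860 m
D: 1850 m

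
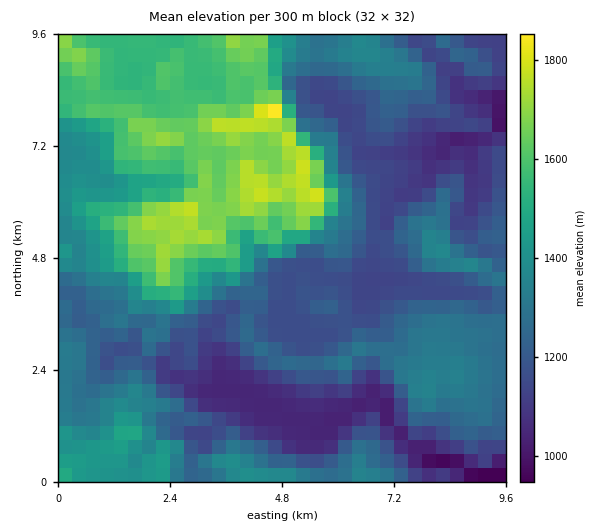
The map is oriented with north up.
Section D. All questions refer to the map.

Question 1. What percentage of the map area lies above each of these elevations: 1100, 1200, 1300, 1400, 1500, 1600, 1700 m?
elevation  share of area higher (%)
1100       89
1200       66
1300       46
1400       31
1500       24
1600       14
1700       5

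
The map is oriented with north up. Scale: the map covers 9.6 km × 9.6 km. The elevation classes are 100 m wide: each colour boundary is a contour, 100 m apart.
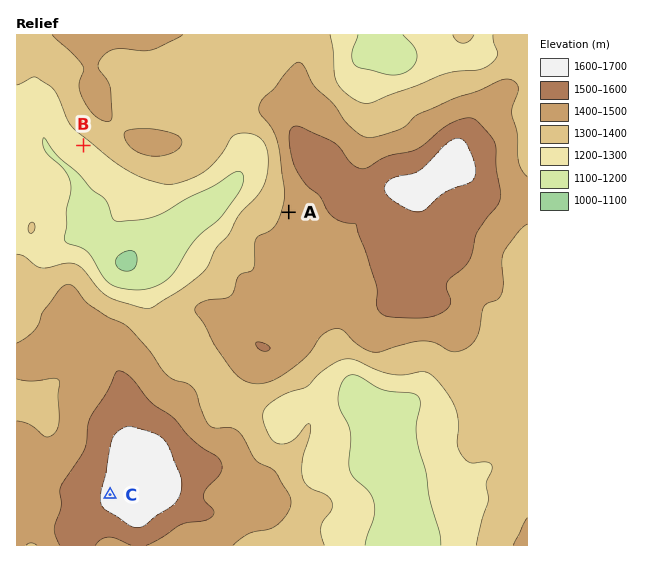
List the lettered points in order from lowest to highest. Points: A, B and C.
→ B A C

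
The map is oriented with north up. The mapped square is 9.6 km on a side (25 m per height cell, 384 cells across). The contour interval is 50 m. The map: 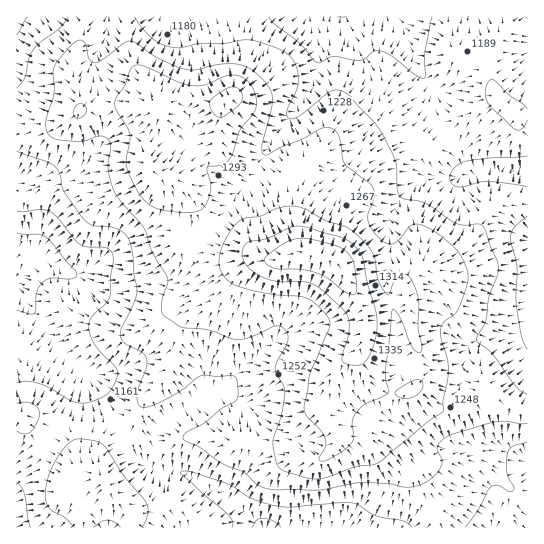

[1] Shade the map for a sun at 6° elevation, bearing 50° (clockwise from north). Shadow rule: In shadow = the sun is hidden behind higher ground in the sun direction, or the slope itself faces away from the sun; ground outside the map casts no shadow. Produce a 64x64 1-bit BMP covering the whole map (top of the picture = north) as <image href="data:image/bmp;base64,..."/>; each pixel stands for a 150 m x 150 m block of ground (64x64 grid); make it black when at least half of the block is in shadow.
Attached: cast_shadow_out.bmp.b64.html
<image width="64" height="64" href="data:image/bmp;base64,Qk0+AgAAAAAAAD4AAAAoAAAAQAAAAEAAAAABAAEAAAAAAAACAAATCwAAEwsAAAIAAAAAAAAA////AAAAAADgAAAHgAAAAGAAAA/AAAAAcAAAH+AAAABwAAA//AAAACAAAH/+AAAAAAAB//4AAAAAAAP8PAAAAAAAA/AYAAAAAAAD4AAAAAAAAAAAAAAAAAAAAAAAAAAAAAAAAAAAAAQAAAAACAAADgAAAAAIAAAOAAAAAAAAAAAAAAAAAAAAAAAAAAAAAAAAAAAAAAAAAAAAAAAAAAAAAAAAAAAAAAAAADAAAAAAAAAAeAAAAAAAAAA4AAAAAAAAAAAAAOAAAAAAAAAA/+AAAAAAAAH/4AAAAAAAAf/gAAAAAAAH/+AAAAAAAD//wAAAAAAAf/+AAAAAAAB//4AAAAD8AD//AAAAA//gP74AAAAf/+A8EAAAAB//4BgAAAAAP//AAAAAAAA/v4AAAAAAAD+/gAAAAAAAPz+AAAAAAAAeP4AAAAAAAAw/gAAAAAAAAD8AAAAAAAAAPwAAAAAAAAAfAAAAAAAAAB8AAAAAAAAADgAAAAAAHgAEAAAAAAAfABwAAAAAAAAAHAAAAAAAAAAcAAAAAAAAAAgBgAAAAAAAAAOAAAAAAAAAAQAAAAAAAAAAAAAAAAAAAAAAAAAAAAAAAAAAAAAAAAAAAAAAAAAAAAAAAAAAAAAAAAAAAAAAAAAAAAAAAAAAAAAAAAAAAAAAAAAAAAAAAAAAAAAAAAAAAAAAAAAAAA=="/>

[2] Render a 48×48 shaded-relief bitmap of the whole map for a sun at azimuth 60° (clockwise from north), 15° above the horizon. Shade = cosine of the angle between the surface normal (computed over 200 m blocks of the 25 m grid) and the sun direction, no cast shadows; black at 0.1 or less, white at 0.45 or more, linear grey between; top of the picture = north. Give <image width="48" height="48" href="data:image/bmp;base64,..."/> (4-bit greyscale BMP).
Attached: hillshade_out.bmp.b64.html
<image width="48" height="48" href="data:image/bmp;base64,Qk32BAAAAAAAAHYAAAAoAAAAMAAAADAAAAABAAQAAAAAAIAEAAATCwAAEwsAABAAAAAAAAAAAAAAABEREQAiIiIAMzMzAERERABVVVUAZmZmAHd3dwCIiIgAmZmZAKqqqgC7u7sAzMzMAN3d3QDu7u4A////ACM0RWdlaId2d5q7cyNFZmVERENWeIh2dyI0VWZmeId3iauoQiRVVVRERERXeIh2dzIkZmZXiYiJq7ljETREREQ0RVZneIh2dzMkZ2VpqpmauoUhEjMyNEREVWZ3iIh2d0M1ZmaLy6mZhkIRIzMiNFVEVmZ4iId3iERFZmesuod2QyIjNEMjRmVFZ3d4iIh4iTRWZ3iql2VUMzNFVERFZmZWeHd4iIiIiEVnZ4iZdmVVVERWZVVmVnd3iHeIiIiIdlZ3d4iIdmZWZlZndlVVRXh4iIiHd3d2VHeHeIiHZndmd2Z4dlRDRoiIiId3ZmZUM4mZmZh2Znd3d2d3ZUMzV4h3d3d3ZmZURJqrqph2VWd3dmd2ZDM0Z3d3dmeId3ZmeZq7qYdlRVZ3dmZlVDM0Vmd3dmeZmHZ5vJmqmHZURFZ3d2ZlREMzRWZoh3iaqGaM3YiYh3ZEREVnd2ZlRERDRWZ5mHeaqWe93HiIh1QzMzRndmZlVFVURFV6qHeLuXnNuniIdUMjMzRXdlVVVVVUREV6uGasyorMqYiHVEMzRERndkRFZlVERDR7uGe8uZqqmIh2REREREVmZURWZlRFVCJsyGi6iImpiIhlVVVVRFZmVVVWd1RFQxFt2Gm5d5qqmIdVZmZlREZmVVZmdlRUIAKOx2mpeJqqmGVWd3ZUM0VmVVZmZURCAAS/tnmoeJqqmVVnh2VDM0VVVVVVMiMhACjvpomYiZqqqlVndlQzMzREVVVCABMgAVv+l4iIiaqqu2Z2ZUQzIjM0VVUgAjMiNZ7+qHiImqqrzGZlMzQyISI1ZmQhRVVWit/+uHeJqqq8zWZUITQyERJXdmU1d2aKzf/+uGeau6q8zFVCETRCESNXdnZXmHit7u/tp2eby6q7qlVCATRDISRmZ3doh3is3MzLlmi8yoiZmFVCEkVDISRWZ4h4h3irupmZmIq8uXeIh1VDNFVDETVmeIiHd4iamIiJqZq7qHeIiFVERVRCETVneJmHd3iIiIiJu6mqmHeZmVVVVVQyEUZ4iZiId3eIiIiKu6mJmIiaqkRVVVQxEmiZmHeIh2d3iIiaqpiIiHiIiERERVUyFIqph2eZh2d3iIiaqph3d2VURERERFVCJZmIdVeqmHd3iJmaqYd3dlVERERDRFVCNXd3ZUiqmZh3eJqqmIiIdlVVVlVDNGZDNVZ3ZEeZmql2eJqpiIiHZlVVZlVDNXZURFaIYzaJq7l2eKqpiJiHZmZVZ1VURodlVWeHU0aKzMqGaKqYiZiHZVVWeGVTRohlVniIdmed7bqYZ5qYiZiHZVVomVVDR5hmVnmrqXi//Kqpd5mYiZh2VFV5mVQ0aJdlV5zcqYnO25q7h5mHiZhkRWZ5mUNFaIdlac7bmJq8uZrLiJmHiZdDRmeJmURWZ4h2i+25iZmZmZzbiIh3mYZDV3eJmUVmZ4mHnOyYiIiIib3aiId4mXZEaIeImVVmVpqHnMmHd3d4m8y5iId4iHVFeId4mVZmVoqIrLh3d3eJrMuoiId4h2VFeIh4mQ=="/>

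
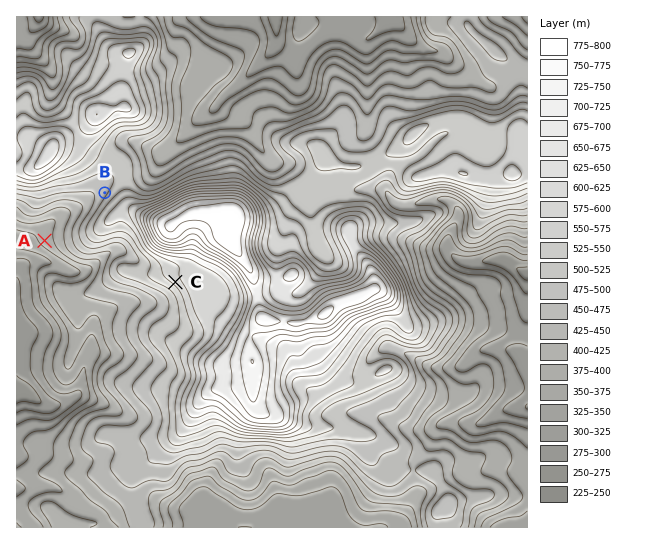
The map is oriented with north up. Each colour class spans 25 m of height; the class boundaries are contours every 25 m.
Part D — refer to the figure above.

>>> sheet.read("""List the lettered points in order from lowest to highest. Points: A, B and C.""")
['A', 'B', 'C']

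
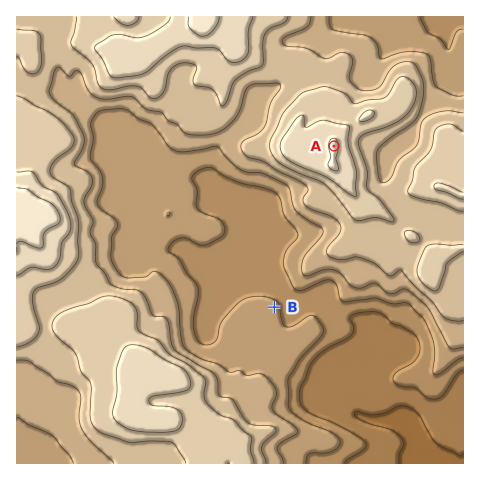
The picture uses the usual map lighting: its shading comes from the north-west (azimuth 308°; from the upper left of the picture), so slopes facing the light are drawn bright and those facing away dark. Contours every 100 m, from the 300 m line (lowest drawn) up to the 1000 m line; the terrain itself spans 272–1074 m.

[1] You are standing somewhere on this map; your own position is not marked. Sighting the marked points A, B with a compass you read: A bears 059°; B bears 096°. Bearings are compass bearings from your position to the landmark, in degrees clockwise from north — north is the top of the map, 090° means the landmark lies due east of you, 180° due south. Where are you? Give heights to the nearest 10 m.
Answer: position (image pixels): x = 97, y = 288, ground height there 760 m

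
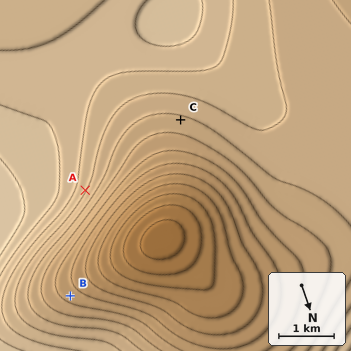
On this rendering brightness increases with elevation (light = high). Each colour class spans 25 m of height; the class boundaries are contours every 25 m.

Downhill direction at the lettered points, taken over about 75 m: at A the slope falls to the NW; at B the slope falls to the SW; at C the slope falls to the NE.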